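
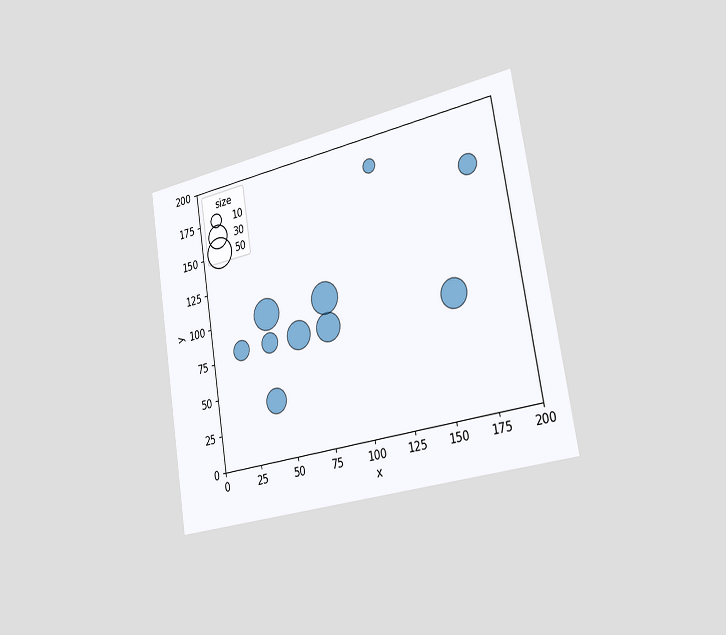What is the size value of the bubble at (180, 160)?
The chart is tilted about 9° counter-clockwise and viewed slightly from the right. Matching the bubble at (180, 160) against the size legend gives 20.

20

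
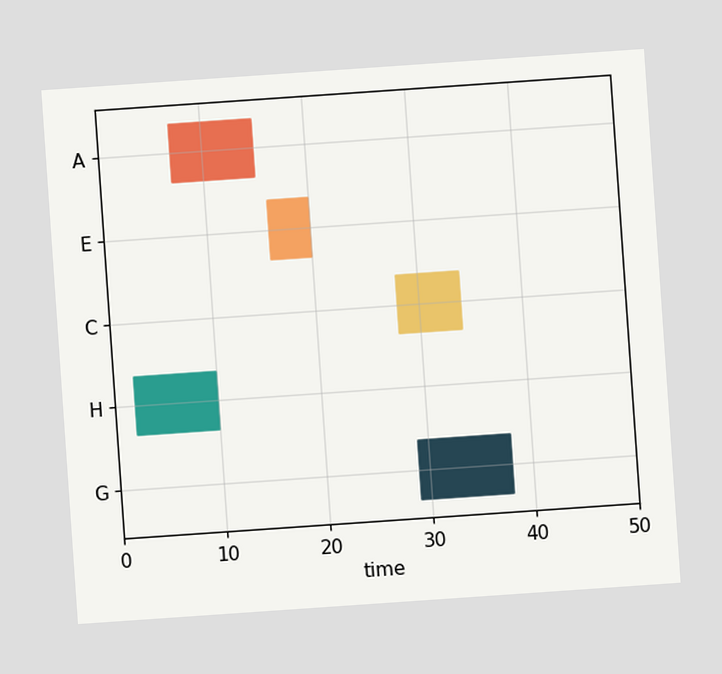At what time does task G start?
29

The chart is tilted about 4° counter-clockwise. The G bar begins at t=29.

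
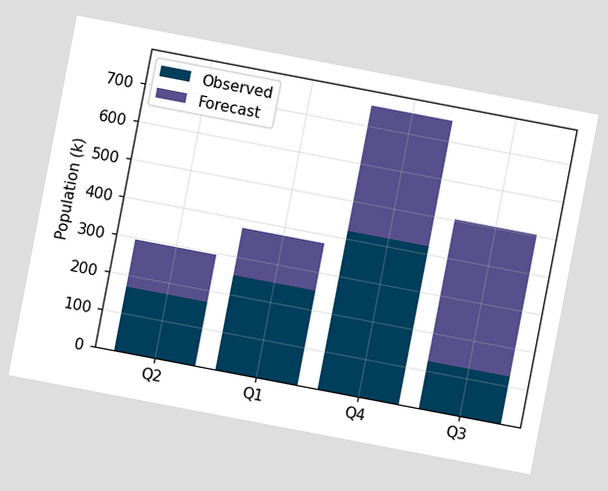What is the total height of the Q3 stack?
The chart is tilted about 11° clockwise. The Q3 stack's top reaches 504k on the y-axis.

504k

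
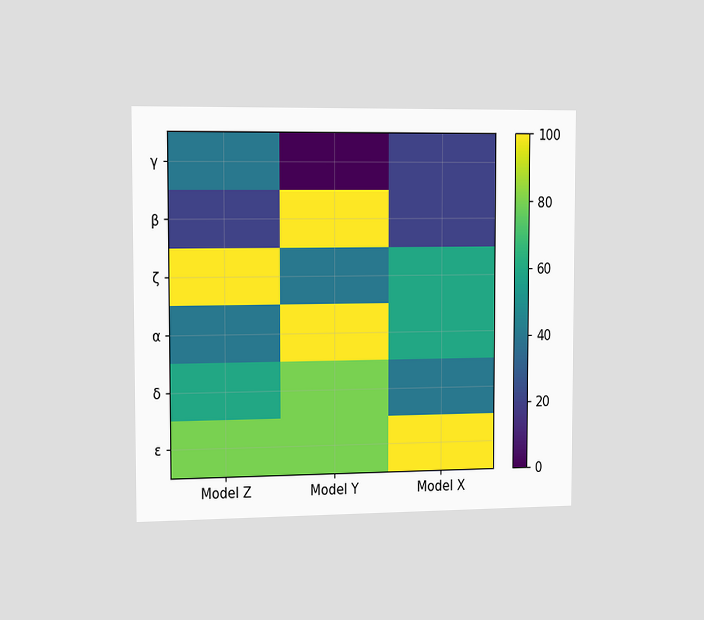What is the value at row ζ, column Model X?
60

The chart is viewed slightly from the left. Matching cell (ζ, Model X) against the colorbar gives 60.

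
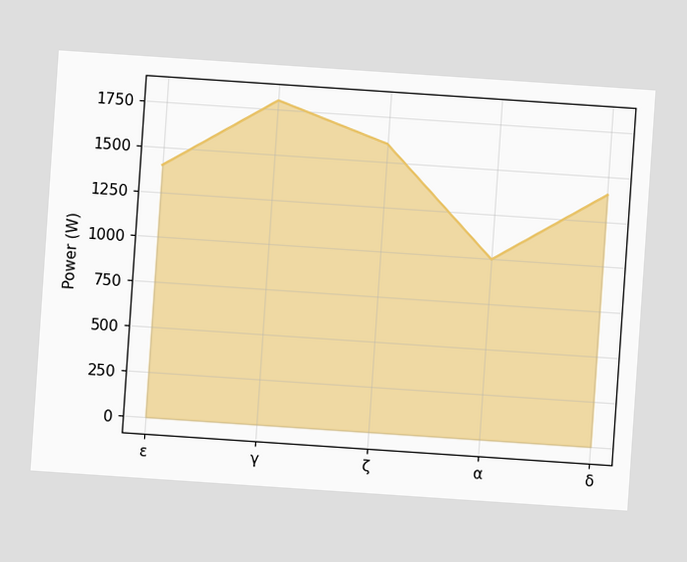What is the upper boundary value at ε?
1400W

The chart is tilted about 4° clockwise. At ε the upper boundary is at 1400W.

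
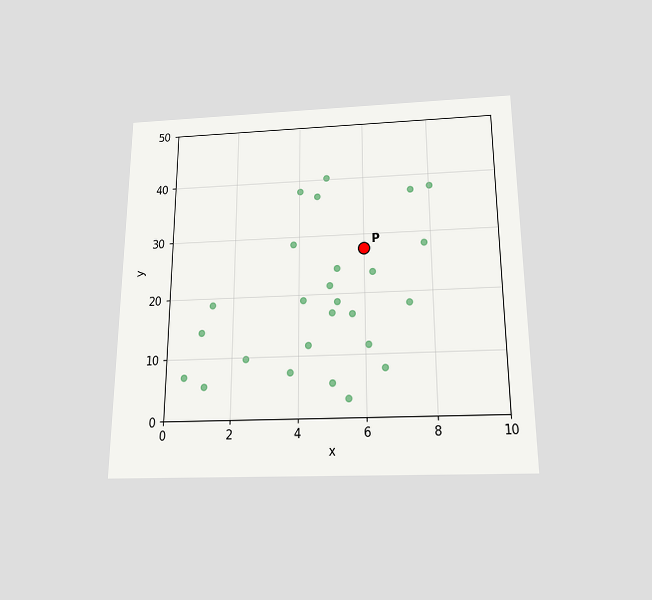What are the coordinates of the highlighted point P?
(6, 27.5)

The chart is viewed slightly from below. Following the gridlines from P to each axis, P sits at (6, 27.5).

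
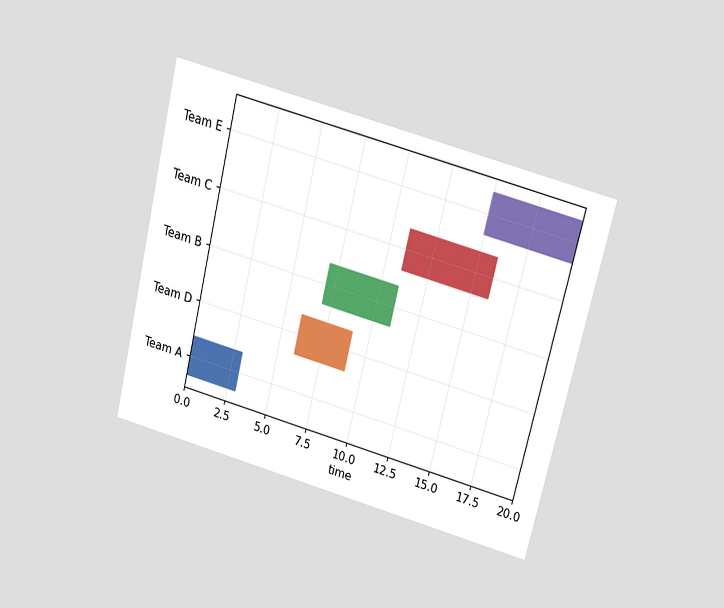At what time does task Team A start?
The chart is tilted about 14° clockwise and viewed slightly from above. The Team A bar begins at t=0.

0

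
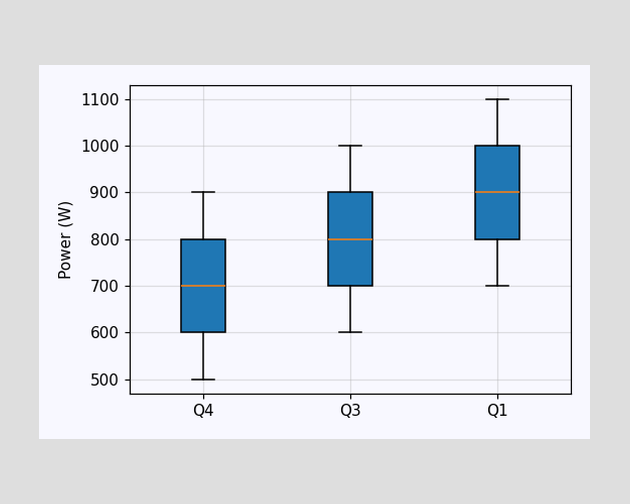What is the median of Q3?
800W

The median line in the Q3 box sits at 800W.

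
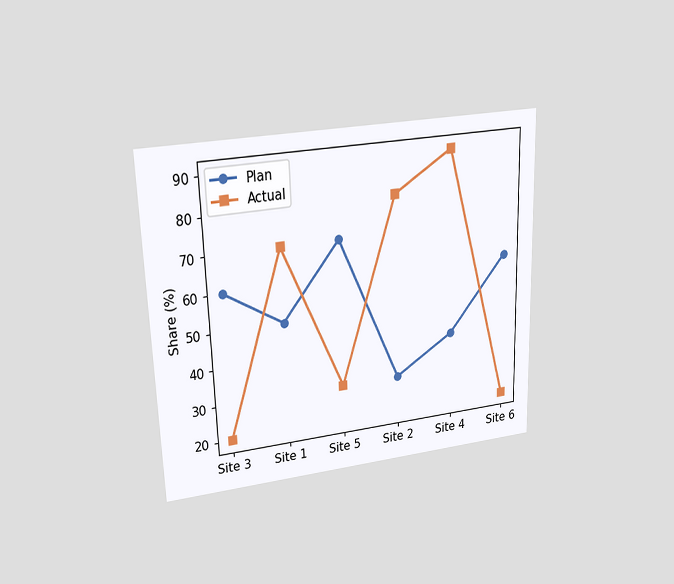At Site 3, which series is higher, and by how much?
The chart is viewed at a slight angle. At Site 3, Plan sits above the other line by 40%.

Plan, by 40%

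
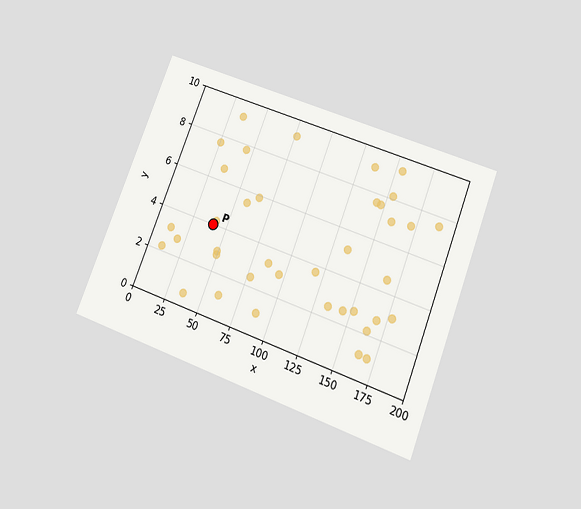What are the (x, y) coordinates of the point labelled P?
The chart is tilted about 21° clockwise and viewed slightly from below. Following the gridlines from P to each axis, P sits at (40, 4).

(40, 4)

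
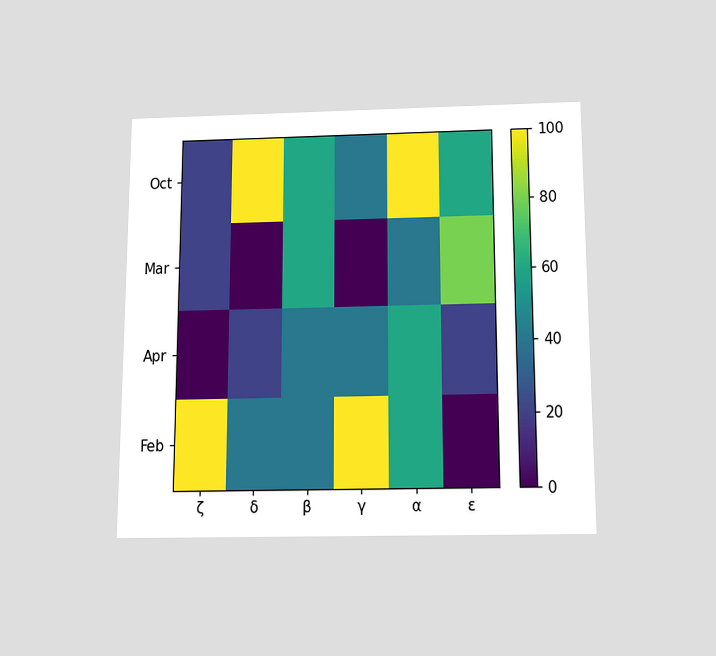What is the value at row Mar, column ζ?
The chart is viewed slightly from below. Matching cell (Mar, ζ) against the colorbar gives 20.

20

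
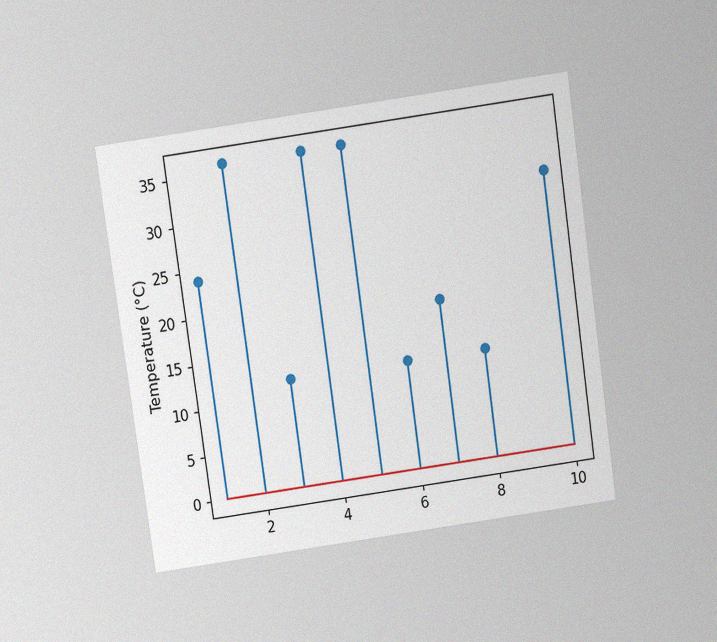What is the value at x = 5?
36°C

The chart is tilted about 8° counter-clockwise and viewed slightly from above, with some photo noise. The stem at x=5 reaches 36°C.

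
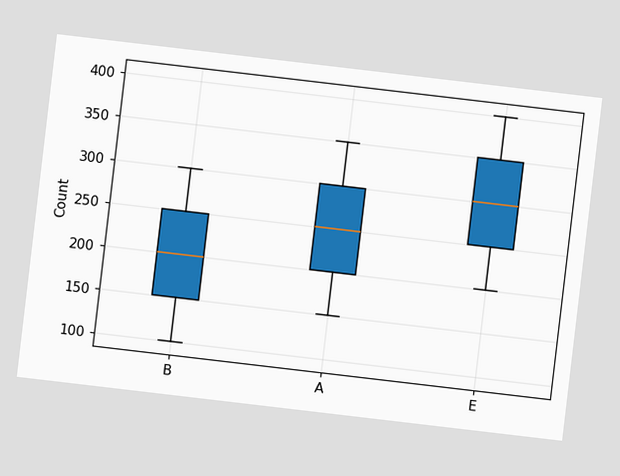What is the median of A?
The chart is tilted about 7° clockwise. The median line in the A box sits at 250.

250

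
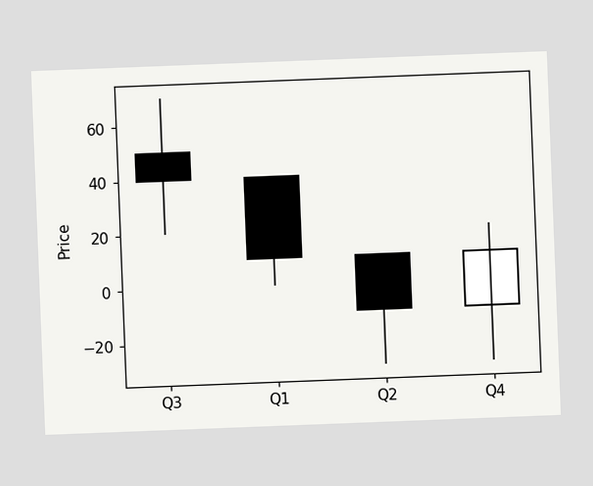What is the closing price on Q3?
The chart is tilted about 2° counter-clockwise. The Q3 candle closes at 40.

40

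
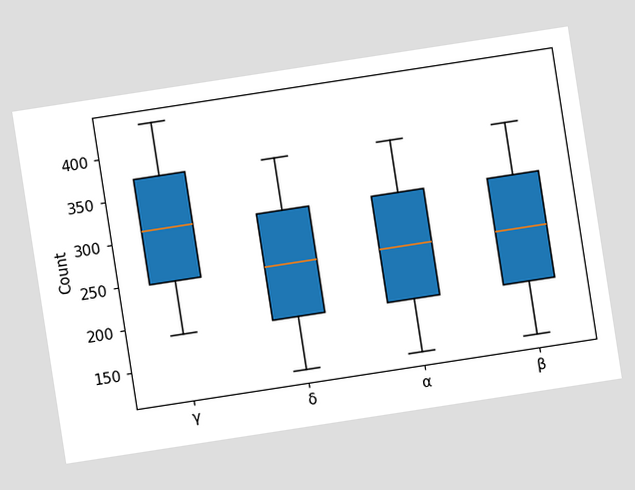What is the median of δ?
248

The chart is tilted about 9° counter-clockwise. The median line in the δ box sits at 248.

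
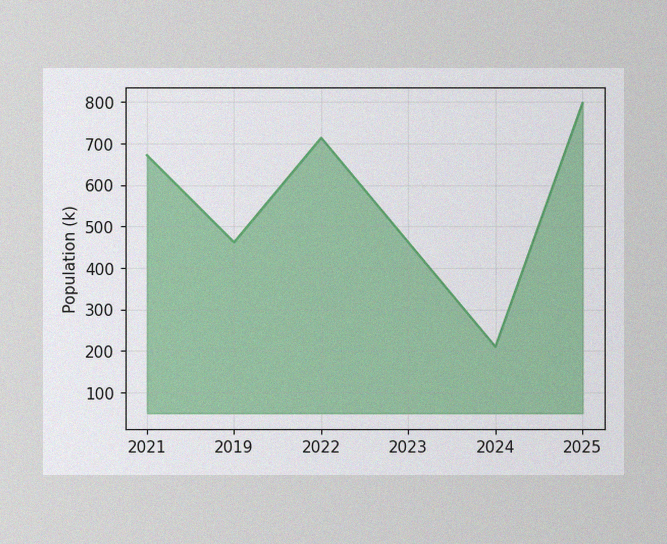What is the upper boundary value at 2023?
The image has some photo noise and uneven lighting. At 2023 the upper boundary is at 462k.

462k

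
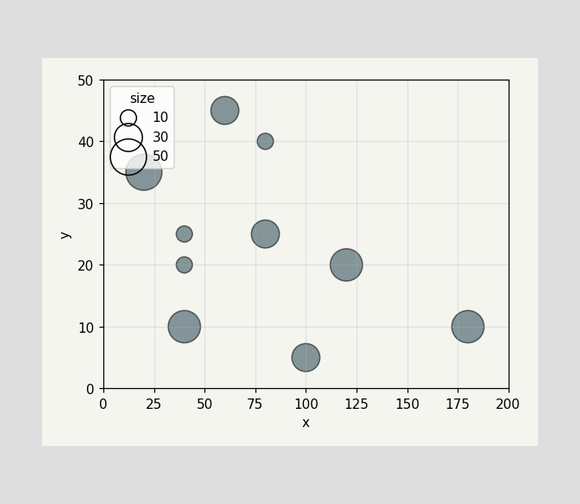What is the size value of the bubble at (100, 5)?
Matching the bubble at (100, 5) against the size legend gives 30.

30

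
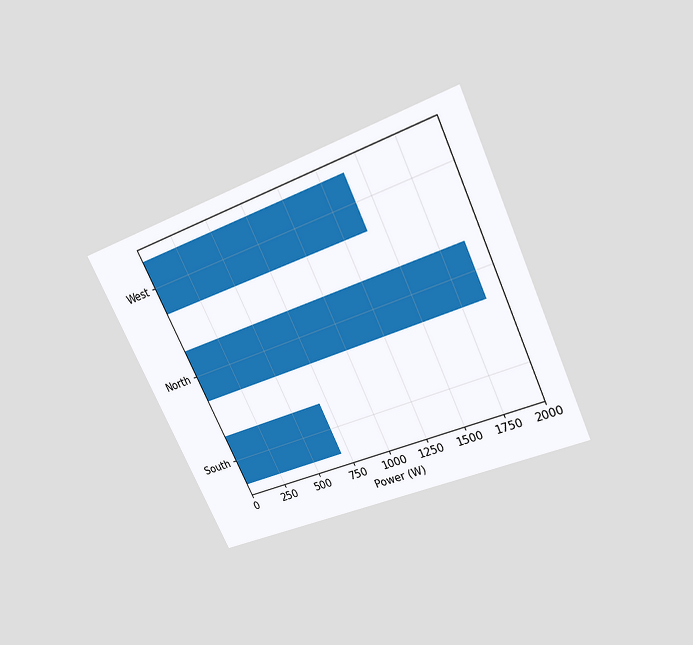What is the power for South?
700W

The chart is tilted about 25° counter-clockwise and viewed slightly from above. Reading along the chart's x-axis, the South bar reaches 700W.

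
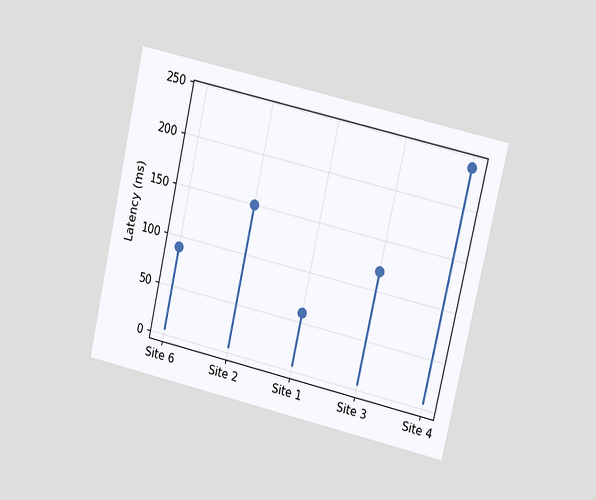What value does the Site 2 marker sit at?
The chart is tilted about 13° clockwise and viewed at a slight angle. The Site 2 marker sits at 150ms.

150ms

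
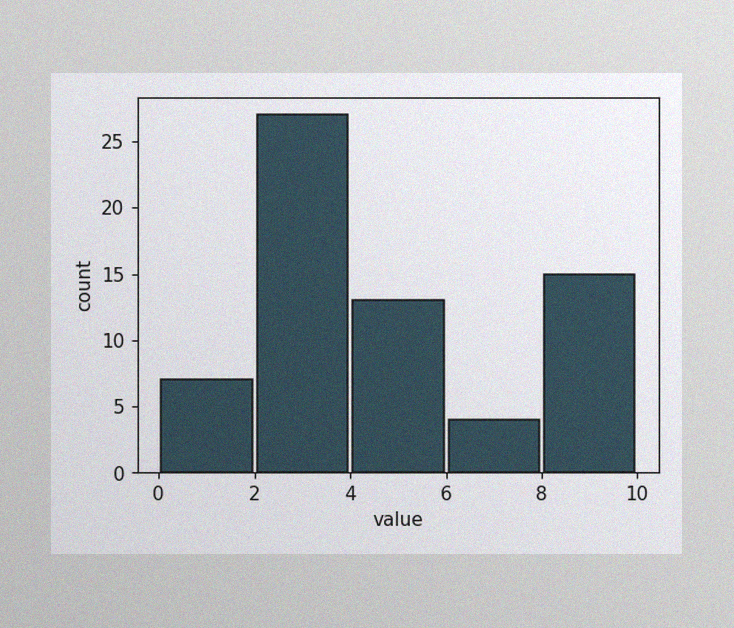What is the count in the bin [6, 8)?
The image has some photo noise and uneven lighting. The [6, 8) bin has height 4.

4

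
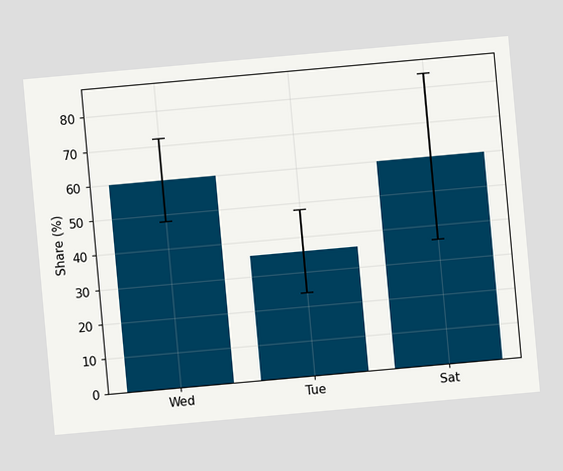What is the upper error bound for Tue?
48%

The chart is tilted about 5° counter-clockwise. The Tue bar's upper whisker reaches 48%.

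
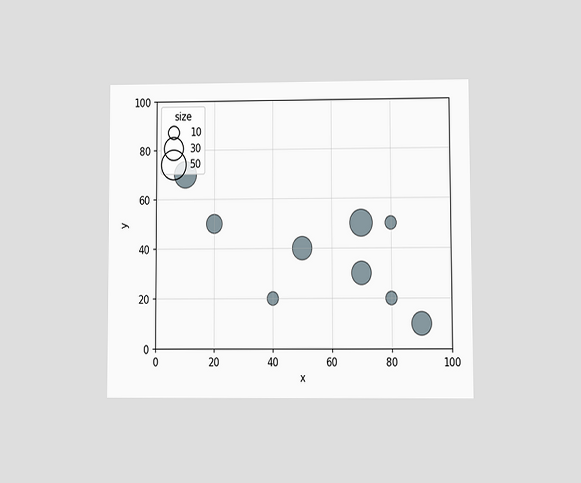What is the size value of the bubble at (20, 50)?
The chart is viewed at a slight angle. Matching the bubble at (20, 50) against the size legend gives 20.

20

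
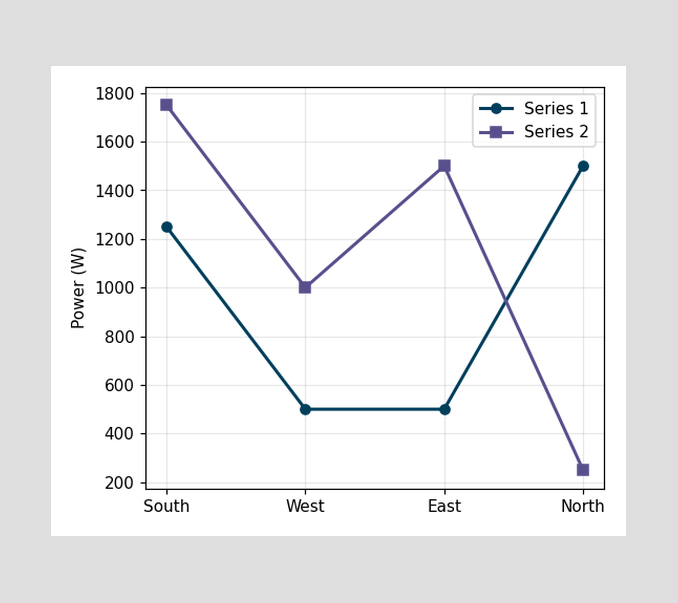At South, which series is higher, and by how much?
At South, Series 2 sits above the other line by 500W.

Series 2, by 500W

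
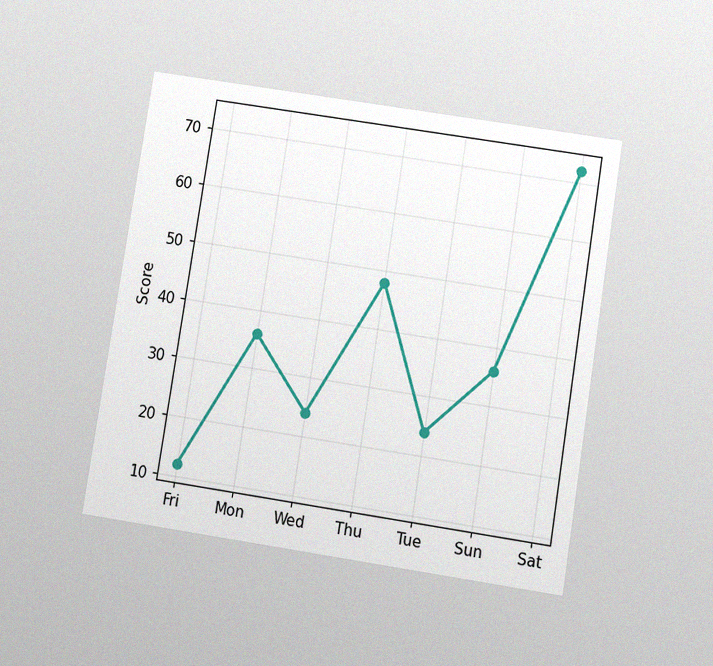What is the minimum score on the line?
12

The chart is tilted about 9° clockwise and viewed slightly from below, with some photo noise. The lowest point is at Fri, and reading across to the y-axis gives 12.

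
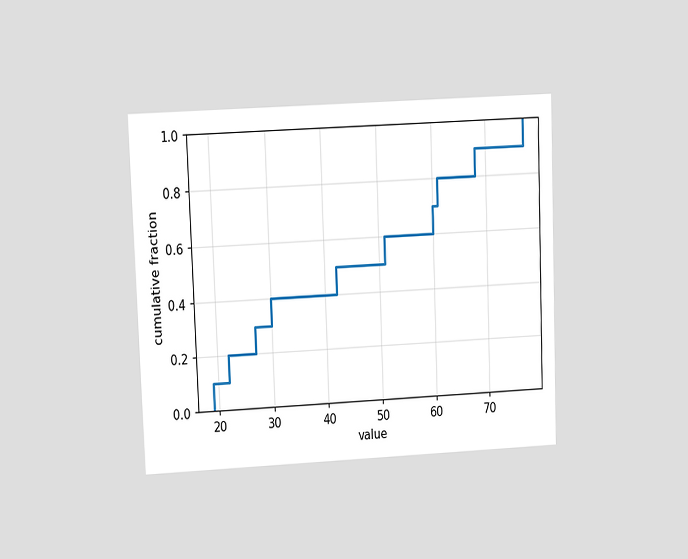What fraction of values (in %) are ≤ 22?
The chart is tilted about 2° counter-clockwise and viewed at a slight angle. At x=22 the ECDF step is at 20%.

20%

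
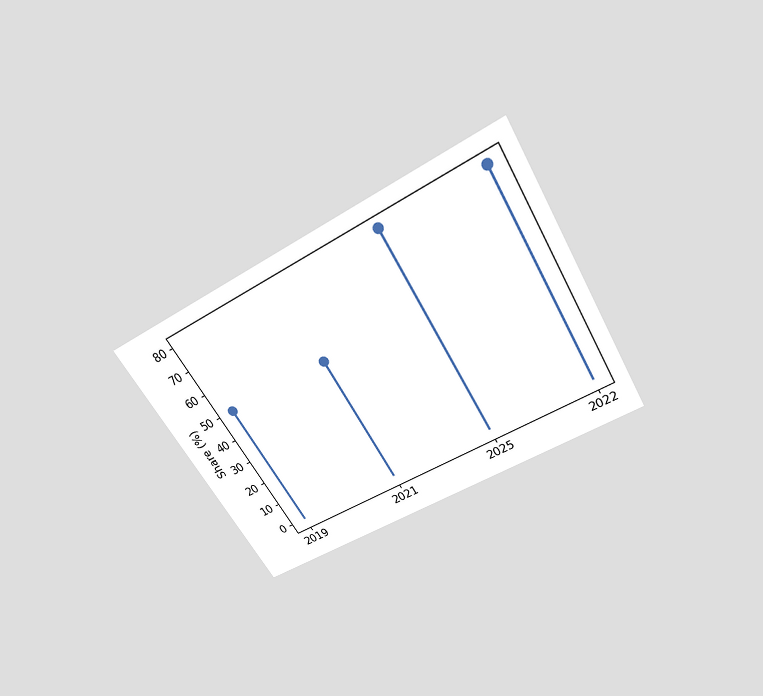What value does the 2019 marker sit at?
50%

The chart is tilted about 31° counter-clockwise and viewed slightly from above. The 2019 marker sits at 50%.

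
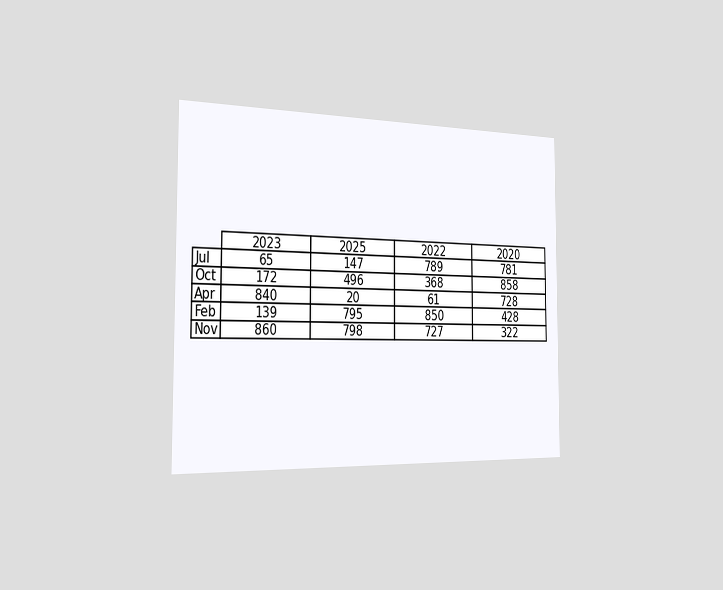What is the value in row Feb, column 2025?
The chart is viewed slightly from the left. The (Feb, 2025) cell reads 795.

795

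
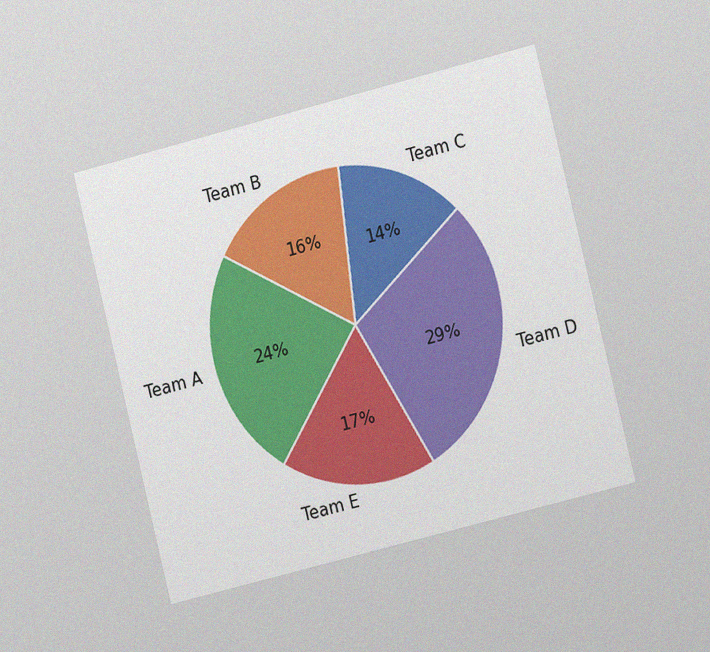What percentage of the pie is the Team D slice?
The chart is tilted about 14° counter-clockwise and viewed slightly from the right, with some photo noise. The Team D slice takes up 29% of the pie.

29%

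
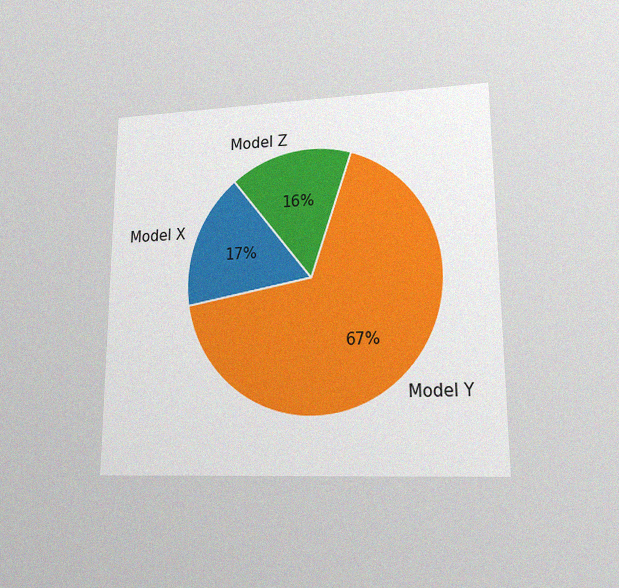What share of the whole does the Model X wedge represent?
17%

The chart is viewed at a slight angle, with some photo noise. The Model X slice takes up 17% of the pie.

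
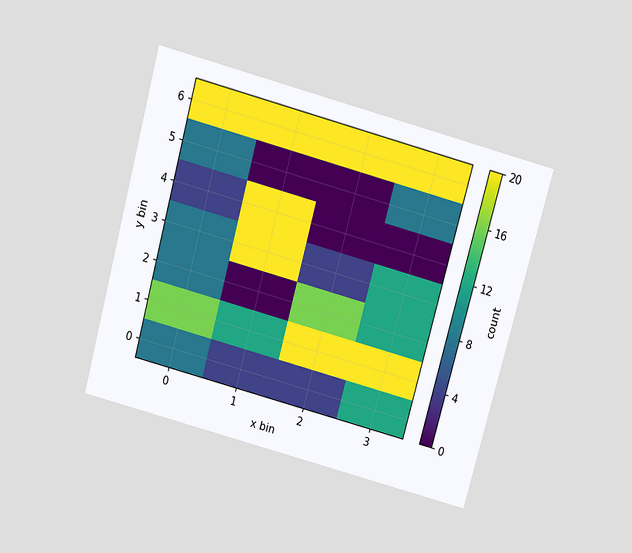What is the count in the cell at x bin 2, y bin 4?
0

The chart is tilted about 15° clockwise and viewed slightly from above. Matching the cell (2, 4) against the colorbar gives 0.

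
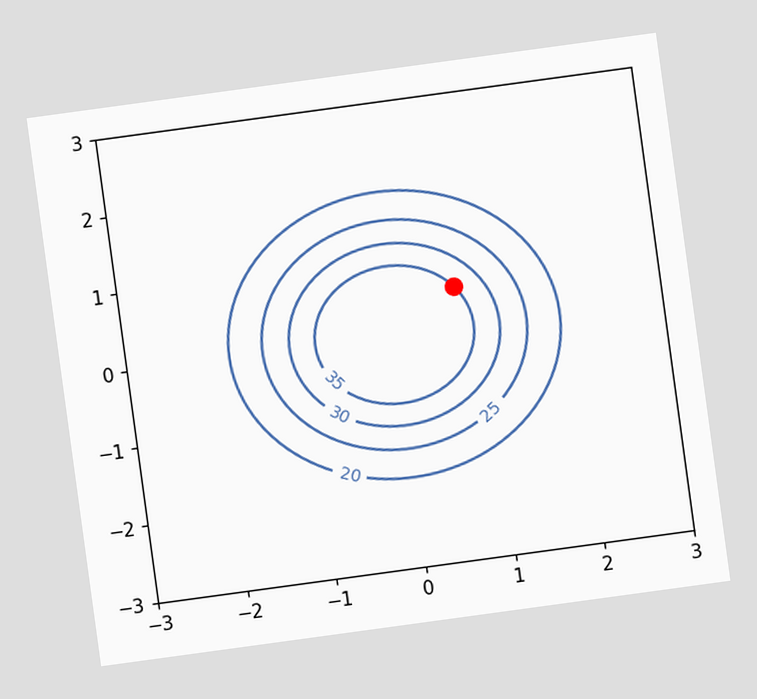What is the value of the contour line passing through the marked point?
35

The chart is tilted about 8° counter-clockwise. The marked point sits on the contour labelled 35.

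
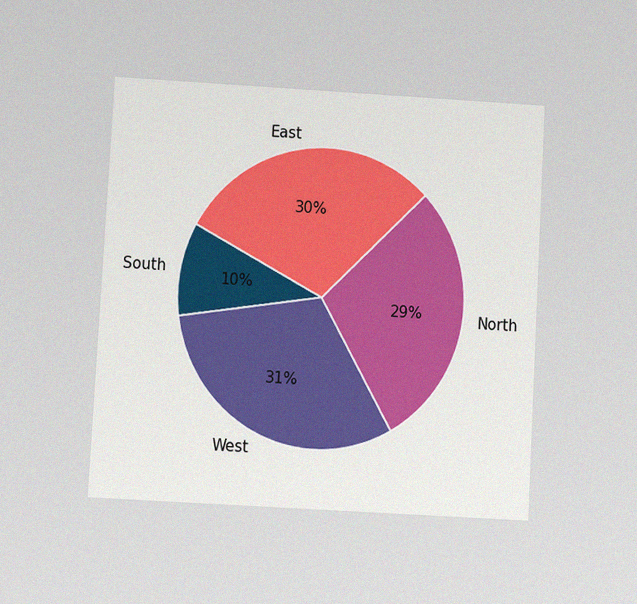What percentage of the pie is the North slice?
The chart is tilted about 3° clockwise and viewed at a slight angle, with some photo noise. The North slice takes up 29% of the pie.

29%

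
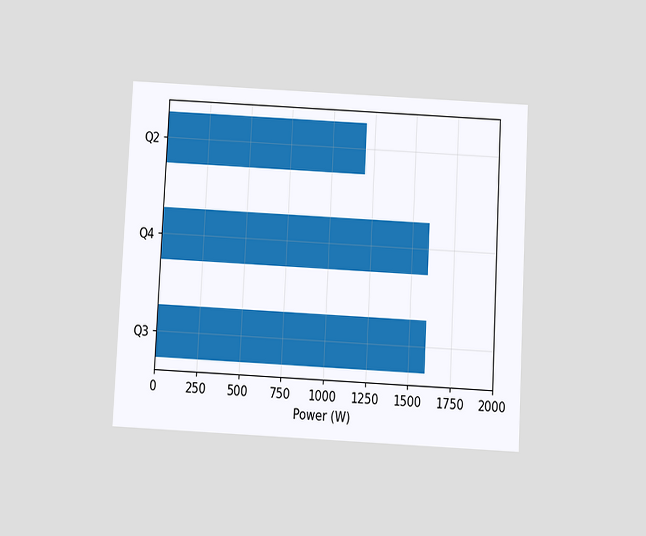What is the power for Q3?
The chart is tilted about 3° clockwise and viewed slightly from below. Reading along the chart's x-axis, the Q3 bar reaches 1600W.

1600W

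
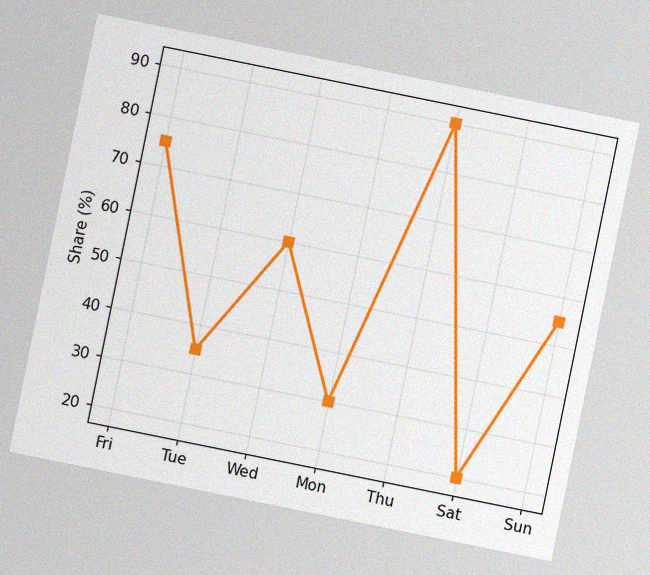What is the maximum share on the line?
The chart is tilted about 11° clockwise, with some photo noise. The highest point is at Thu, and reading across to the y-axis gives 90%.

90%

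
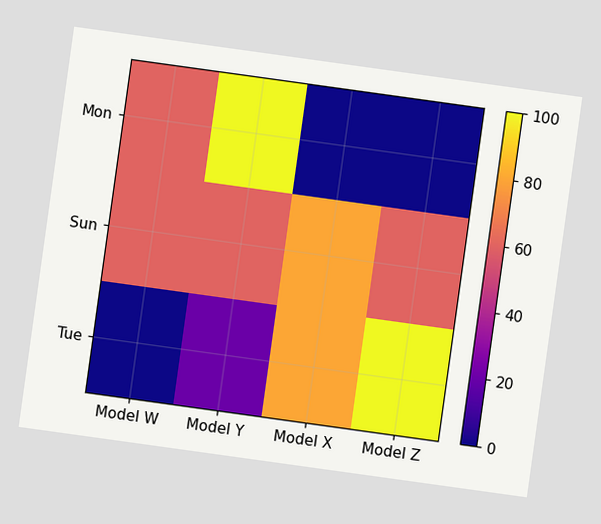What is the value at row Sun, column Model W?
60

The chart is tilted about 8° clockwise. Matching cell (Sun, Model W) against the colorbar gives 60.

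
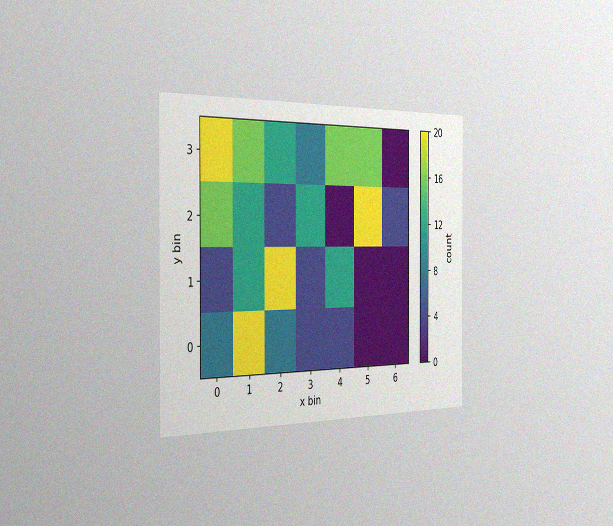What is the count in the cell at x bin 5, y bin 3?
16

The chart is viewed slightly from the left, with some photo noise. Matching the cell (5, 3) against the colorbar gives 16.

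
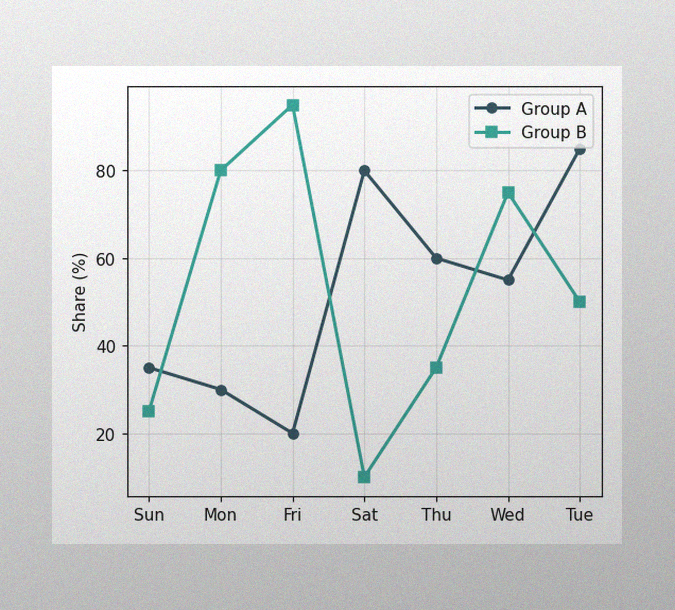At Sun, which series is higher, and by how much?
Group A, by 10%

The image has some photo noise and uneven lighting. At Sun, Group A sits above the other line by 10%.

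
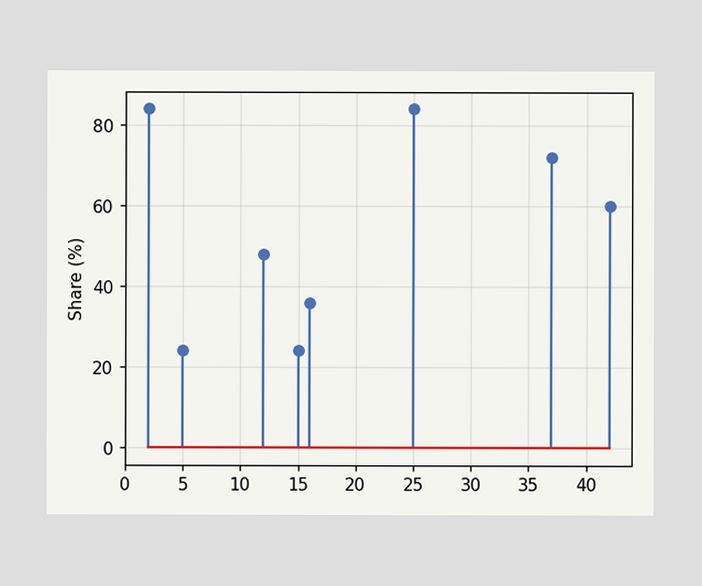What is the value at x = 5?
24%

The stem at x=5 reaches 24%.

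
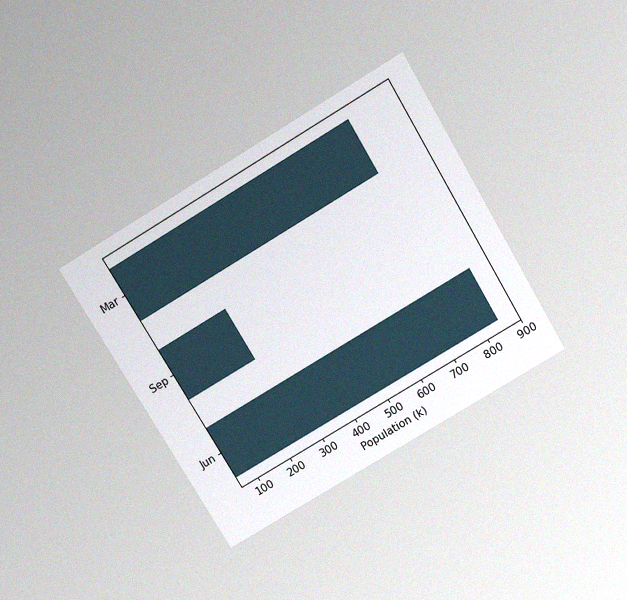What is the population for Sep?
The chart is tilted about 31° counter-clockwise and viewed slightly from above, with some photo noise. Reading along the chart's x-axis, the Sep bar reaches 255k.

255k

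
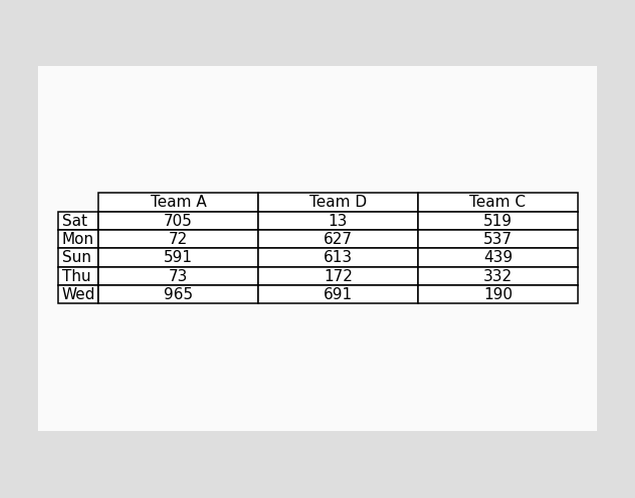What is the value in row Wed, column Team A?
The (Wed, Team A) cell reads 965.

965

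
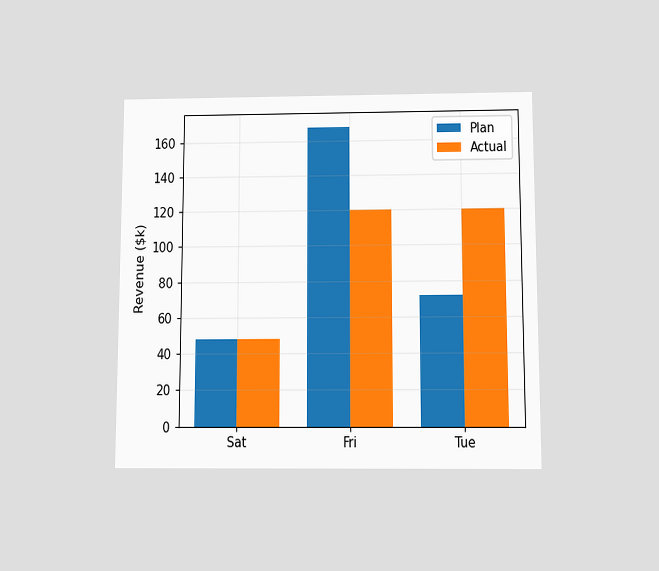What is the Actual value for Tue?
The chart is viewed slightly from below. The Actual bar at Tue reaches $120k on the y-axis.

$120k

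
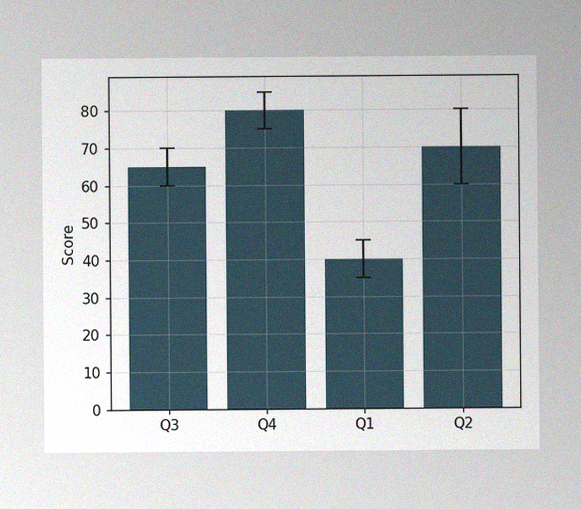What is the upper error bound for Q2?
The image has some photo noise and uneven lighting. The Q2 bar's upper whisker reaches 80.

80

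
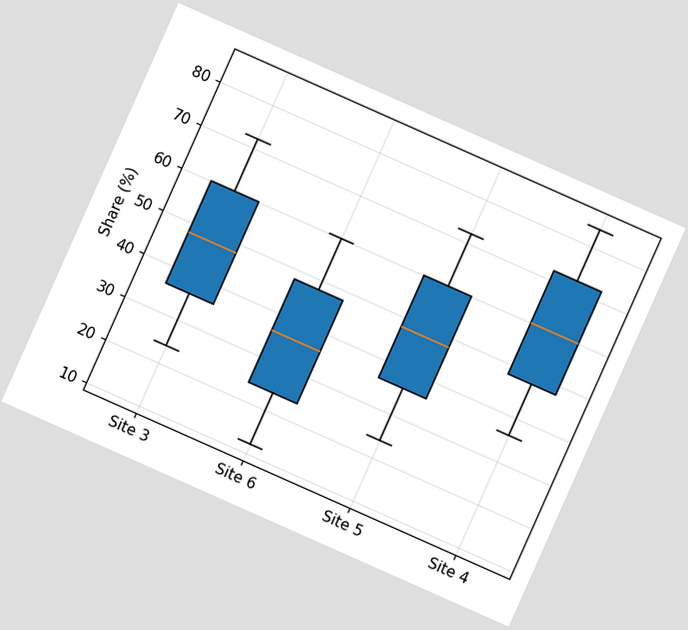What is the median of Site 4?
60%

The chart is tilted about 24° clockwise. The median line in the Site 4 box sits at 60%.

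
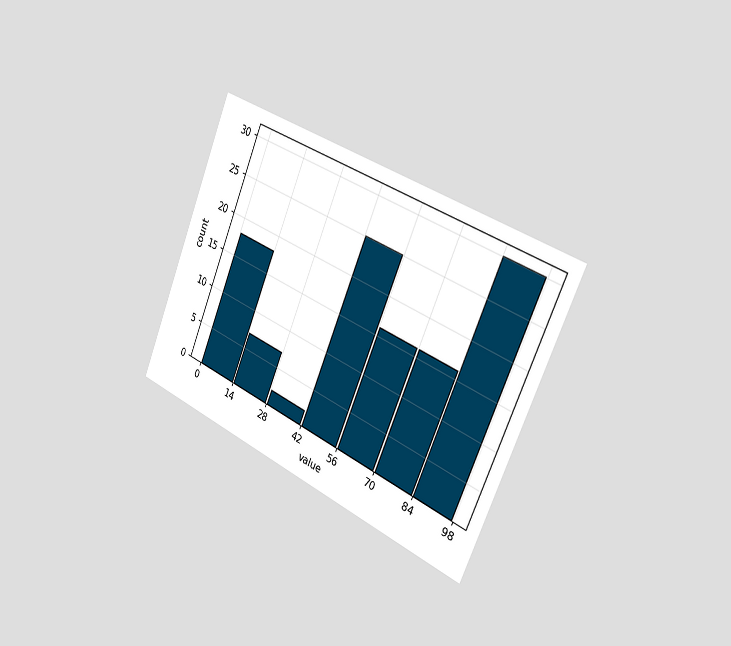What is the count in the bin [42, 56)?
25

The chart is tilted about 23° clockwise and viewed slightly from the right. The [42, 56) bin has height 25.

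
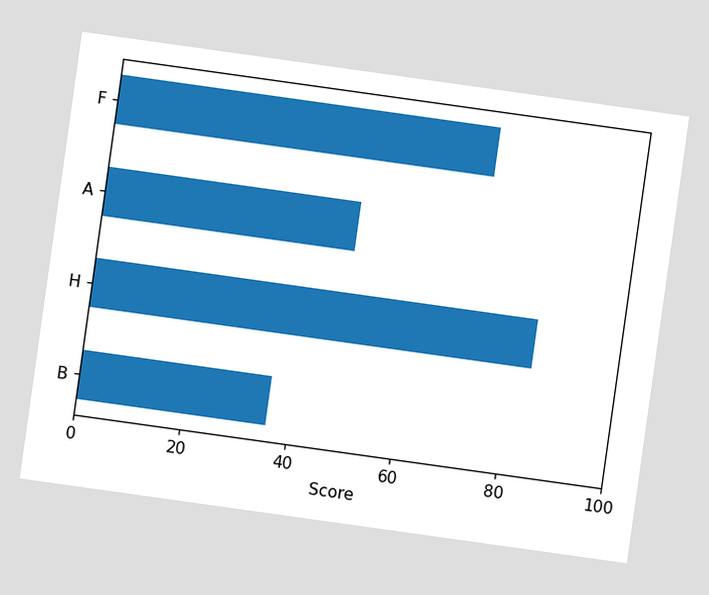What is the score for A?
The chart is tilted about 8° clockwise. Reading along the chart's x-axis, the A bar reaches 48.

48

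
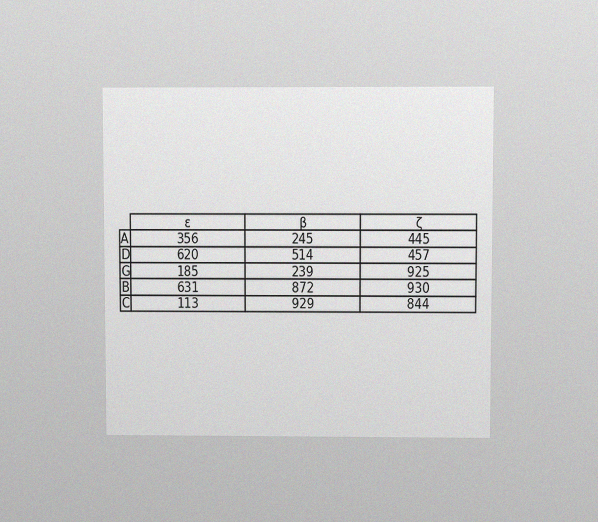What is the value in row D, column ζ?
The chart is viewed at a slight angle, with some photo noise. The (D, ζ) cell reads 457.

457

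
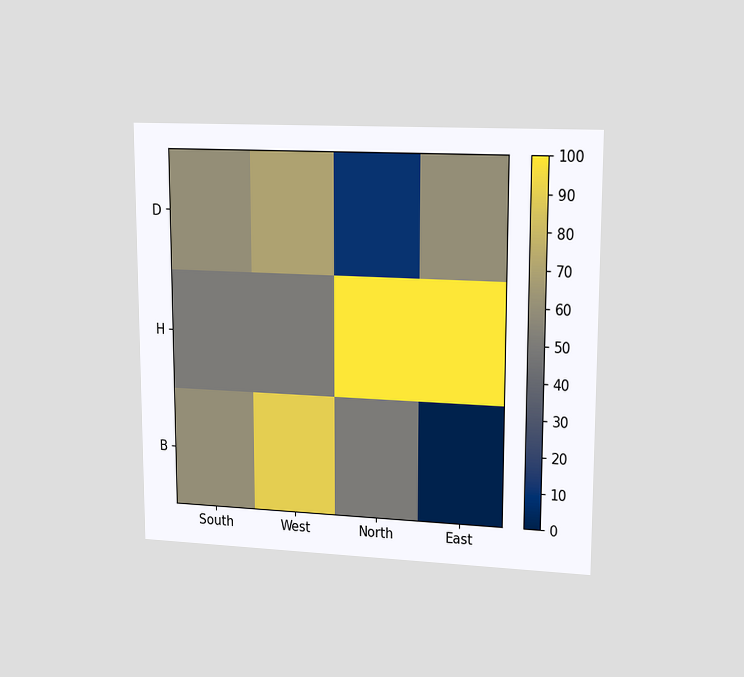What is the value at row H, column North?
100

The chart is viewed slightly from the right. Matching cell (H, North) against the colorbar gives 100.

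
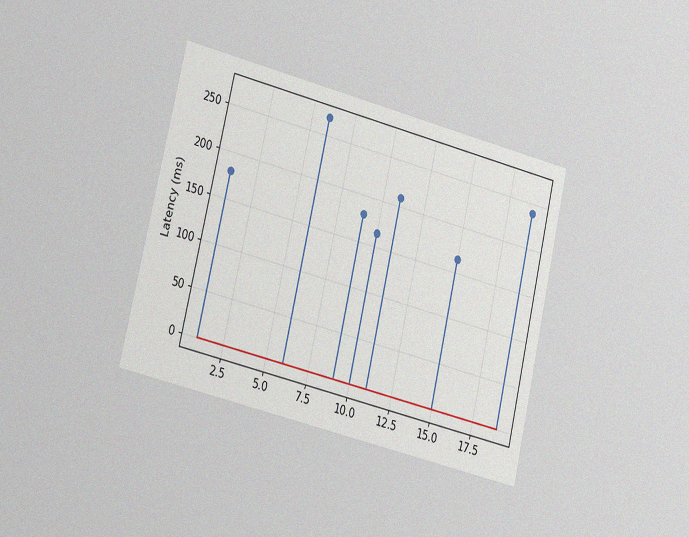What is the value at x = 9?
180ms

The chart is tilted about 13° clockwise and viewed slightly from the left, with some photo noise. The stem at x=9 reaches 180ms.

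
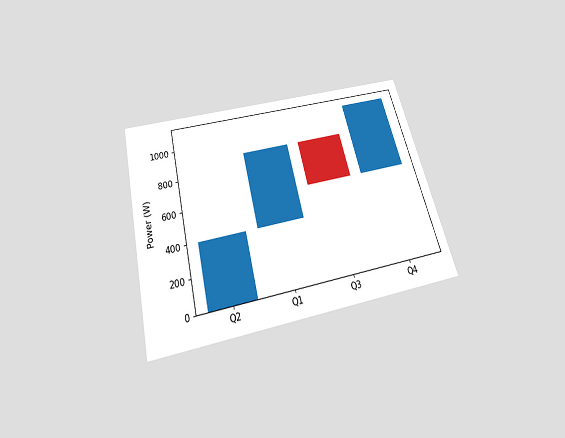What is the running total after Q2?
400W

The chart is tilted about 14° counter-clockwise and viewed slightly from below. After Q2 the running total reaches 400W.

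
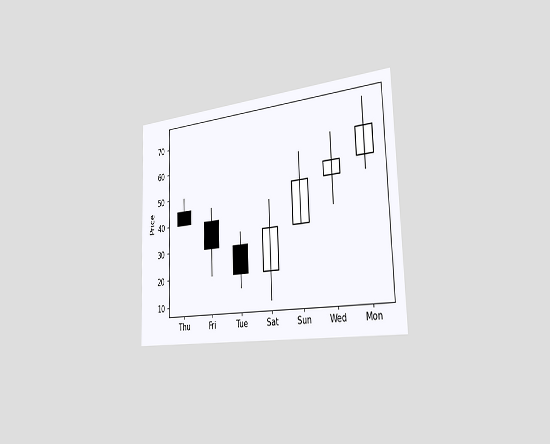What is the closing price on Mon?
The chart is tilted about 2° counter-clockwise and viewed slightly from the right. The Mon candle closes at 65.

65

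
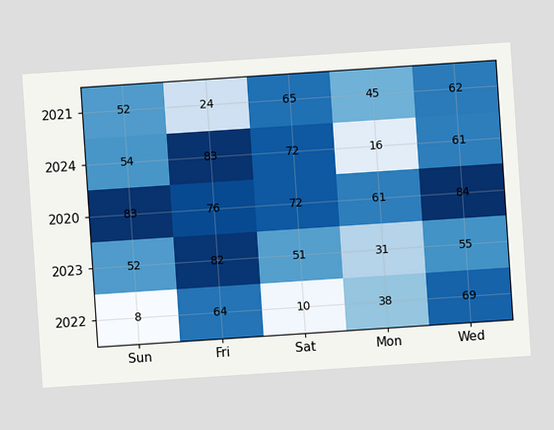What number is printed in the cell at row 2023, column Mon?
31

The chart is tilted about 4° counter-clockwise. The (2023, Mon) cell reads 31.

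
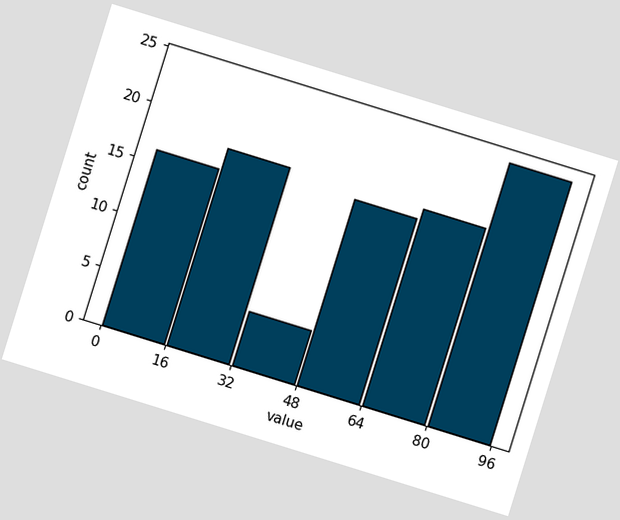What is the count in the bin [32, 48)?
5

The chart is tilted about 17° clockwise. The [32, 48) bin has height 5.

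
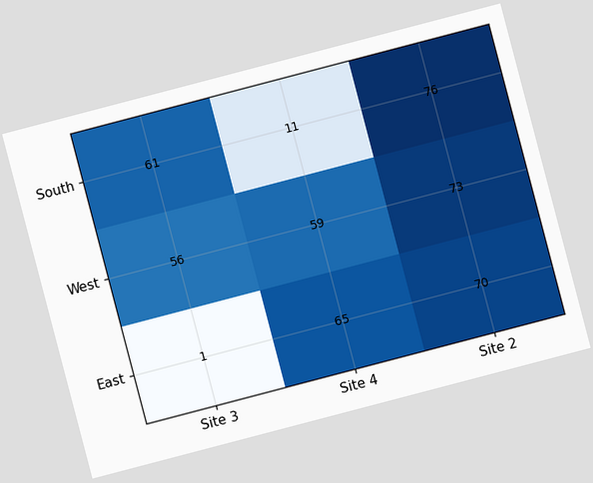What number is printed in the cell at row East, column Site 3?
The chart is tilted about 15° counter-clockwise. The (East, Site 3) cell reads 1.

1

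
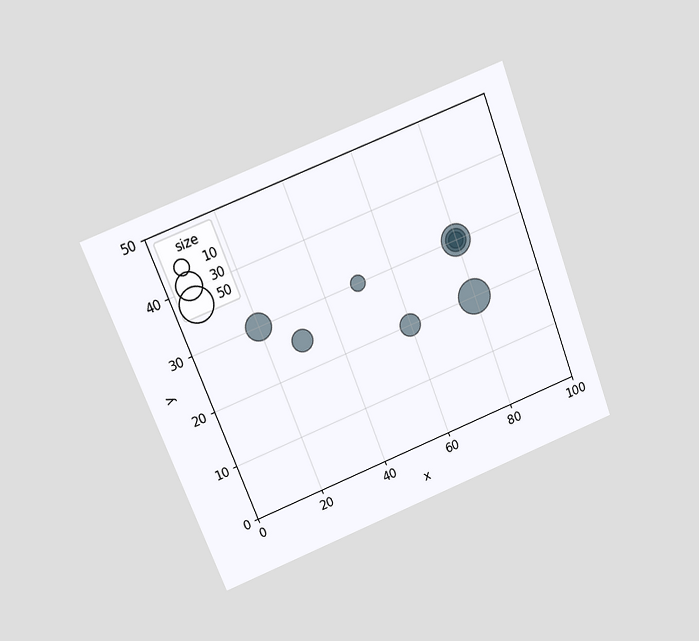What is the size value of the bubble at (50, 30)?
10

The chart is tilted about 21° counter-clockwise and viewed at a slight angle. Matching the bubble at (50, 30) against the size legend gives 10.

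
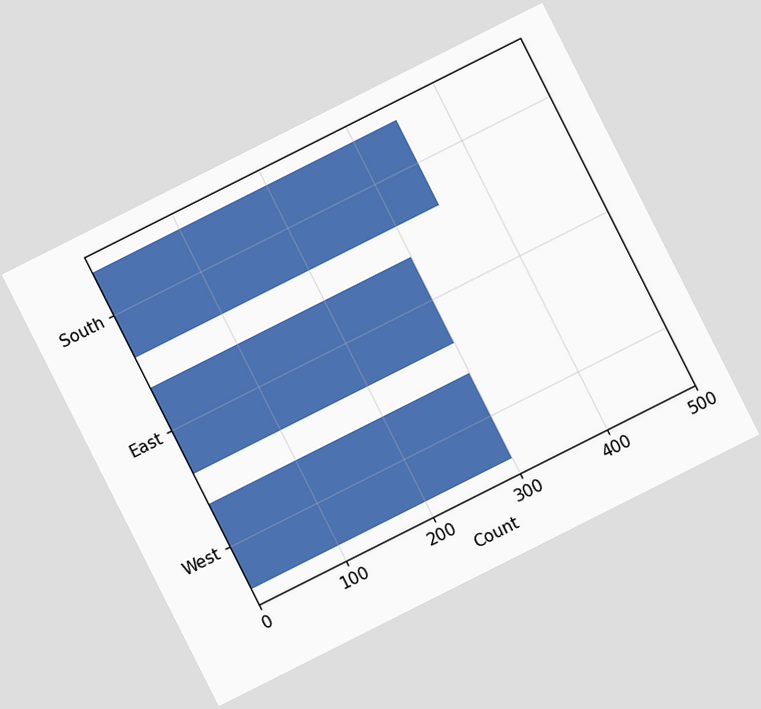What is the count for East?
The chart is tilted about 27° counter-clockwise. Reading along the chart's x-axis, the East bar reaches 300.

300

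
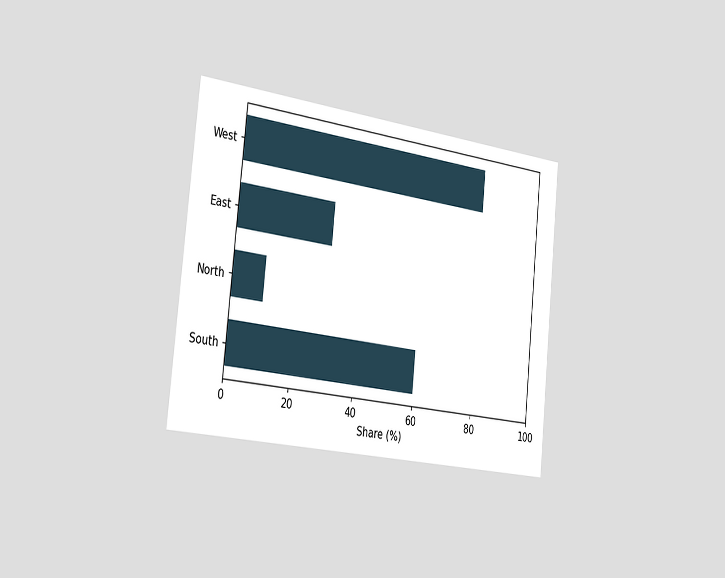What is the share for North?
10%

The chart is tilted about 6° clockwise and viewed slightly from the left. Reading along the chart's x-axis, the North bar reaches 10%.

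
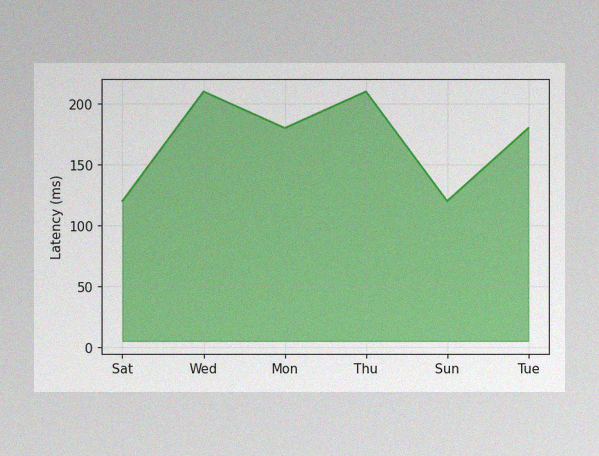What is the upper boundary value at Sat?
The image has some photo noise and uneven lighting. At Sat the upper boundary is at 120ms.

120ms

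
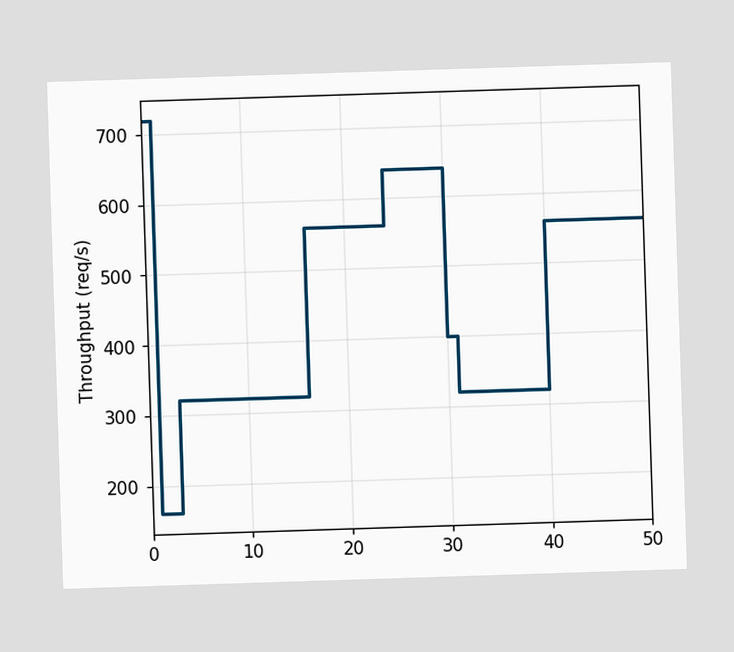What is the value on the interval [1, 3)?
On [1, 3) the step sits at 160req/s.

160req/s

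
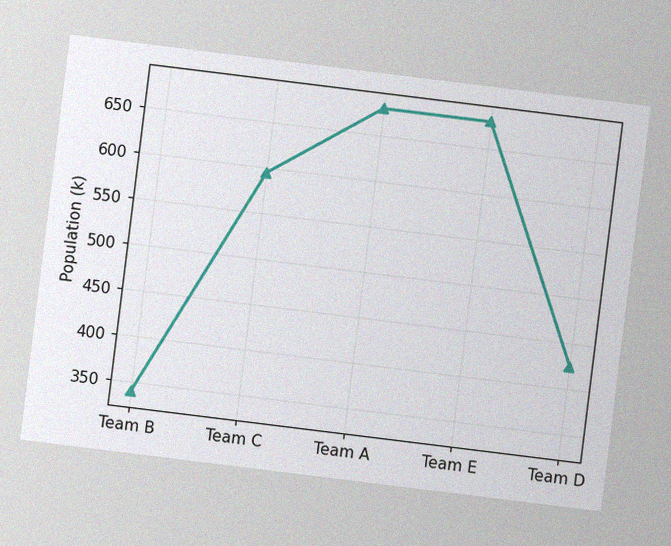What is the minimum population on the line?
340k

The chart is tilted about 7° clockwise, with some photo noise. The lowest point is at Team B, and reading across to the y-axis gives 340k.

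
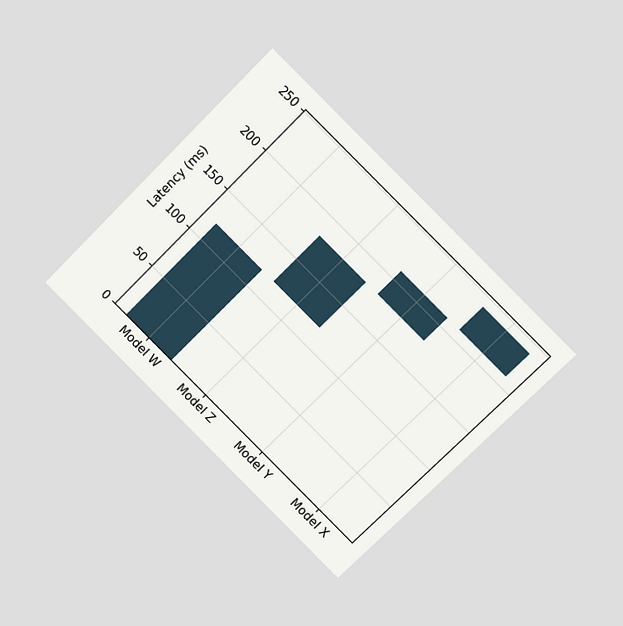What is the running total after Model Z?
The chart is tilted about 45° clockwise and viewed at a slight angle. After Model Z the running total reaches 180ms.

180ms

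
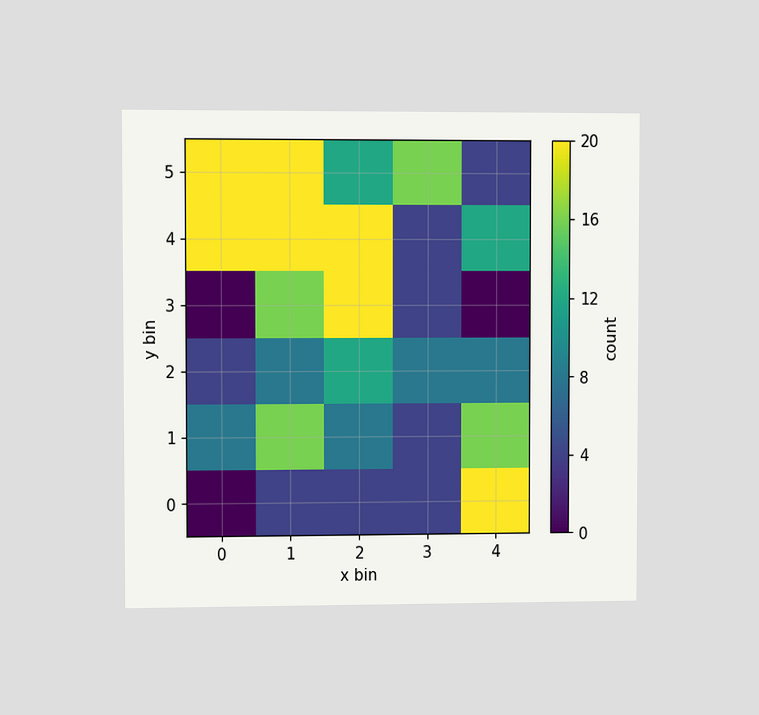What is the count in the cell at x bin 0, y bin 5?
The chart is viewed slightly from the left. Matching the cell (0, 5) against the colorbar gives 20.

20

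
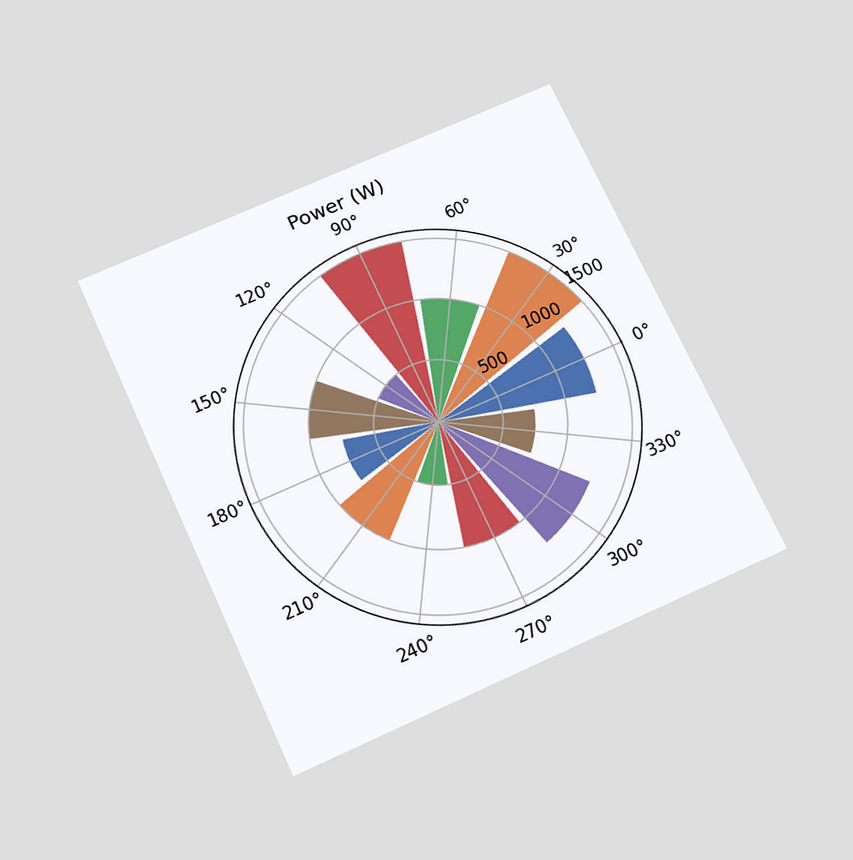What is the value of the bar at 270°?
1000W

The chart is tilted about 25° counter-clockwise and viewed slightly from below. The bar at 270° reaches 1000W on the radial axis.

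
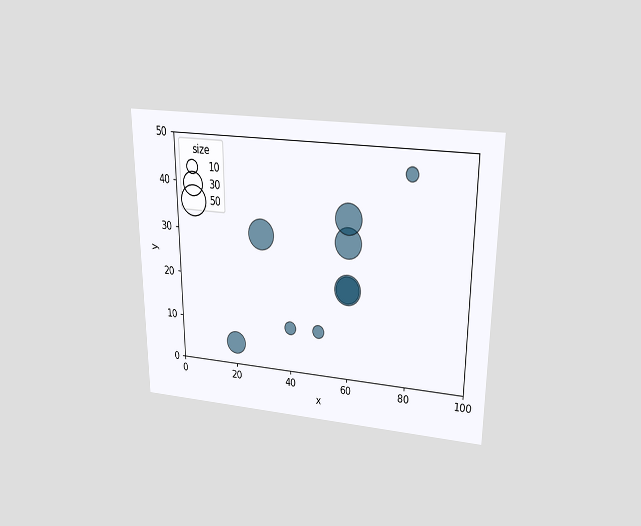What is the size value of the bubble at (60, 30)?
50

The chart is viewed slightly from above. Matching the bubble at (60, 30) against the size legend gives 50.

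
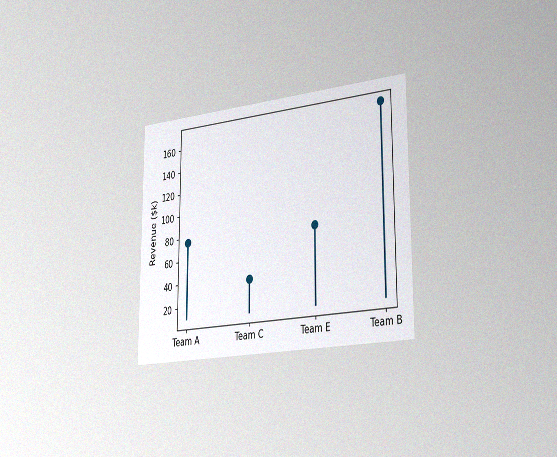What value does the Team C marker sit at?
The chart is viewed slightly from the right, with some photo noise. The Team C marker sits at $38k.

$38k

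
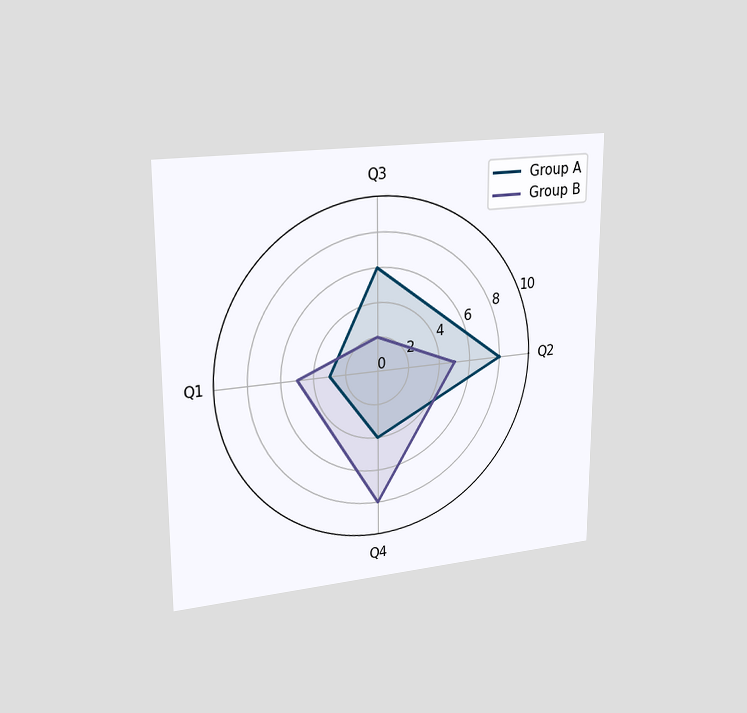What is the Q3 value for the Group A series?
6

The chart is viewed slightly from the left. On the Q3 axis, Group A reaches 6.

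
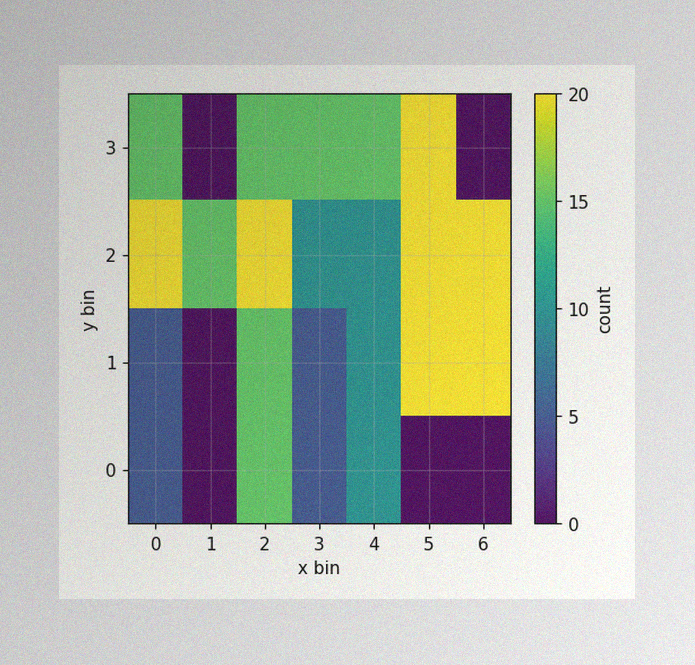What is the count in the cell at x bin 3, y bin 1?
5

The image has some photo noise and uneven lighting. Matching the cell (3, 1) against the colorbar gives 5.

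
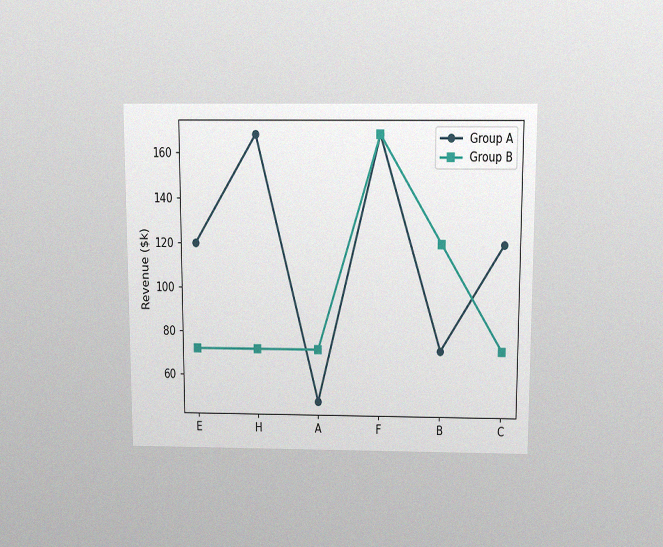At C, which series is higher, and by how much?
The chart is viewed slightly from above, with some photo noise. At C, Group A sits above the other line by $48k.

Group A, by $48k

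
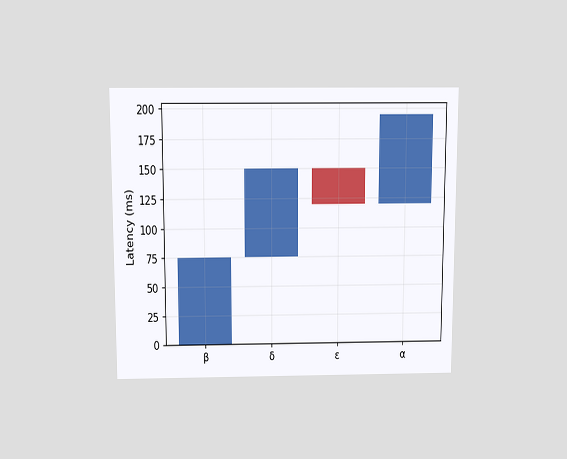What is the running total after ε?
The chart is viewed slightly from above. After ε the running total reaches 120ms.

120ms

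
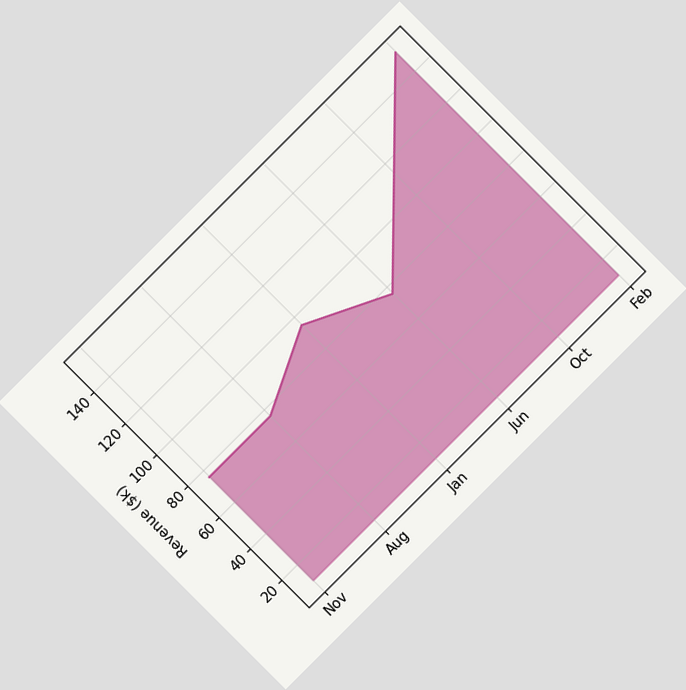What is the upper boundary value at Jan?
$95k

The chart is tilted about 45° counter-clockwise. At Jan the upper boundary is at $95k.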